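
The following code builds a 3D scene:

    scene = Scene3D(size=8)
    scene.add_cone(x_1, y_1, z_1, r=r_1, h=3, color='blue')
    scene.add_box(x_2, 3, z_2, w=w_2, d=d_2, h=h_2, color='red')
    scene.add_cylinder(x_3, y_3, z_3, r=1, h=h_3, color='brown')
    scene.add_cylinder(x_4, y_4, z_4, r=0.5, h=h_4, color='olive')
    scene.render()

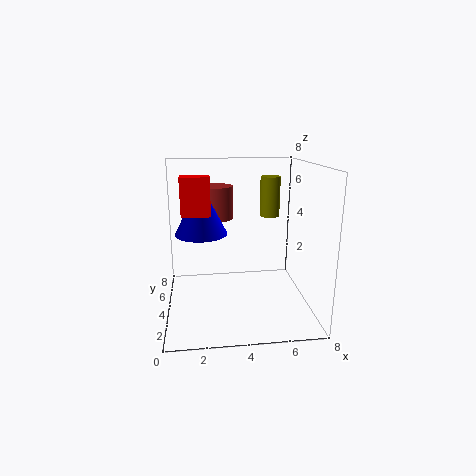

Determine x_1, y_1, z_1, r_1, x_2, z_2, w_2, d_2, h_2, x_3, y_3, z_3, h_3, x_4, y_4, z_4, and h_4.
x_1 = 2
y_1 = 5
z_1 = 4
r_1 = 1.5
x_2 = 1
z_2 = 5.5
w_2 = 1.5
d_2 = 1
h_2 = 2
x_3 = 3
y_3 = 6.5
z_3 = 4.5
h_3 = 2
x_4 = 5.5
y_4 = 3
z_4 = 5.5
h_4 = 2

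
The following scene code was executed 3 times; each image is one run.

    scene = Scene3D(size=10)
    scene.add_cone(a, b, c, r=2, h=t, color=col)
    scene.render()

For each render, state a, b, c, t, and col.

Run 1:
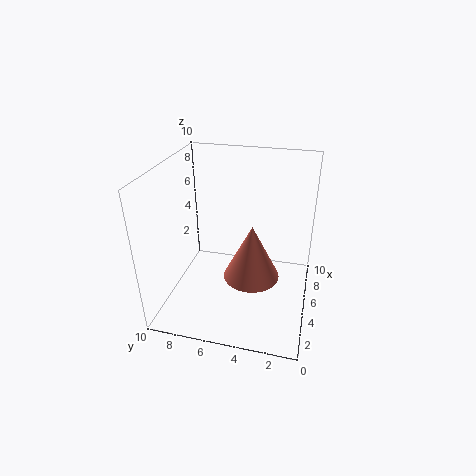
a = 5; b = 4; c = 2; t = 4; col = 'salmon'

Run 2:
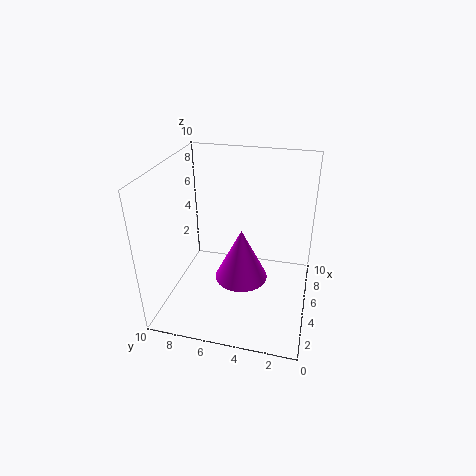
a = 6; b = 5; c = 1; t = 4; col = 'magenta'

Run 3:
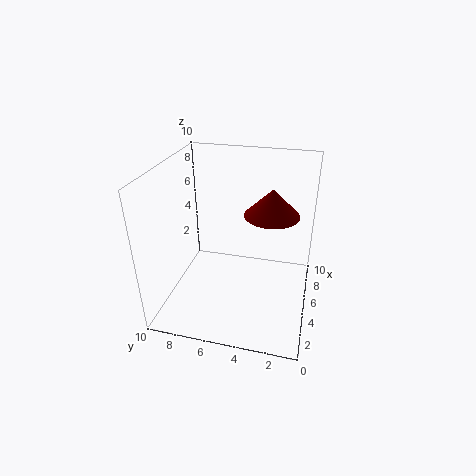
a = 7; b = 3; c = 6; t = 2; col = 'maroon'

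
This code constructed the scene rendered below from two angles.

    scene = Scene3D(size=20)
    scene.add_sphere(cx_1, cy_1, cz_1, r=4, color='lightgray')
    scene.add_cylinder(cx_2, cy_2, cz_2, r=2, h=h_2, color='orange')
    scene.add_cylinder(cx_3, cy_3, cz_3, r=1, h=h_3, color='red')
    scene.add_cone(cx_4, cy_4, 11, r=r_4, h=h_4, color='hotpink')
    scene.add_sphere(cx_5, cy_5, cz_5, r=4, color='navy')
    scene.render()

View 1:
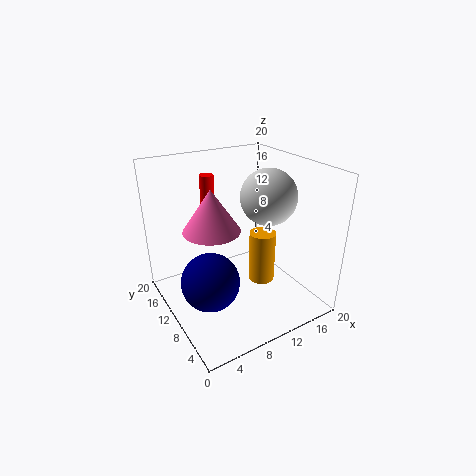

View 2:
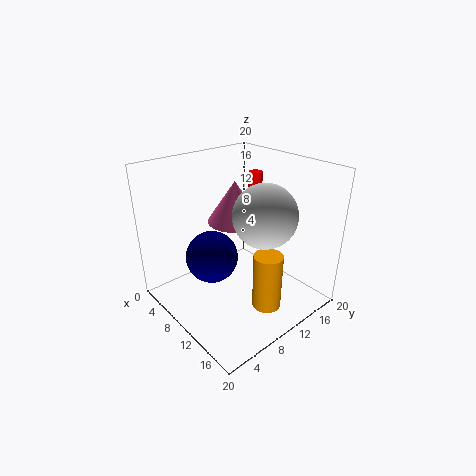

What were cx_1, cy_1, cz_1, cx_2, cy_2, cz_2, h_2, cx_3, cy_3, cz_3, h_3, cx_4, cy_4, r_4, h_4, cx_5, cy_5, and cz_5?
cx_1 = 15
cy_1 = 10
cz_1 = 15
cx_2 = 15
cy_2 = 11
cz_2 = 1
h_2 = 8
cx_3 = 8
cy_3 = 15
cz_3 = 13
h_3 = 5
cx_4 = 7
cy_4 = 12
r_4 = 4
h_4 = 6
cx_5 = 5
cy_5 = 9
cz_5 = 5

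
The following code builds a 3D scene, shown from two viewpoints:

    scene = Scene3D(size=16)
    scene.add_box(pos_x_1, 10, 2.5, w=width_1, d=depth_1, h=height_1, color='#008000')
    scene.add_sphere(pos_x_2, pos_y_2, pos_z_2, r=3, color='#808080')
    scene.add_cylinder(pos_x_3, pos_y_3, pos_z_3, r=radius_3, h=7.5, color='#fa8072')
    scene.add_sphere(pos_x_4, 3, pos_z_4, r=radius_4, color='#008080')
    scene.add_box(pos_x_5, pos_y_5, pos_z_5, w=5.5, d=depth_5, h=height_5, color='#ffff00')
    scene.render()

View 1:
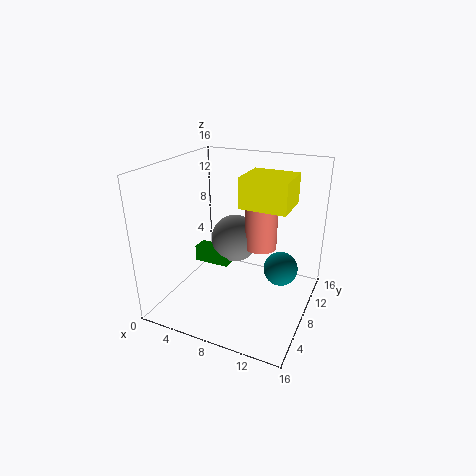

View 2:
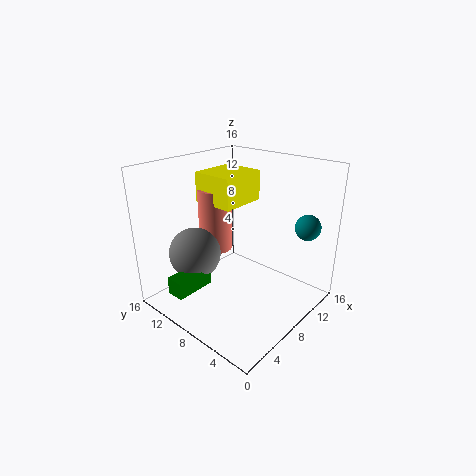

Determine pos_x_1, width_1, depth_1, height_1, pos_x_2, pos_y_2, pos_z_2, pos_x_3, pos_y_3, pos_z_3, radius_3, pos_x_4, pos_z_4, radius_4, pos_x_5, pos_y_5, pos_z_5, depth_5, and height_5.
pos_x_1 = 1
width_1 = 4.5
depth_1 = 2
height_1 = 2
pos_x_2 = 5.5
pos_y_2 = 12.5
pos_z_2 = 5.5
pos_x_3 = 9
pos_y_3 = 12.5
pos_z_3 = 5
radius_3 = 2
pos_x_4 = 14.5
pos_z_4 = 8.5
radius_4 = 1.5
pos_x_5 = 7.5
pos_y_5 = 9
pos_z_5 = 11
depth_5 = 5
height_5 = 3.5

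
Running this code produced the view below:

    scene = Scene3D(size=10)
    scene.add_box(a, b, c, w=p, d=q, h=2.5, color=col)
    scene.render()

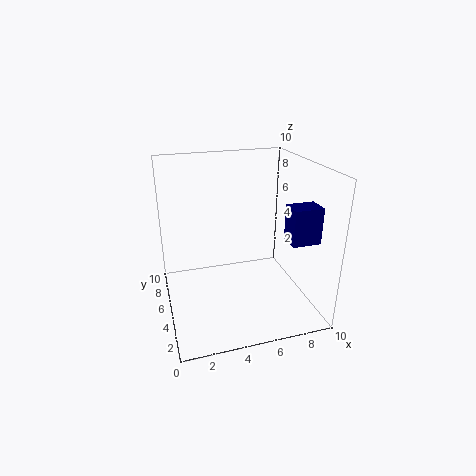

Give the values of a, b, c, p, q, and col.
a = 8; b = 2.5; c = 5; p = 2; q = 1.5; col = 'navy'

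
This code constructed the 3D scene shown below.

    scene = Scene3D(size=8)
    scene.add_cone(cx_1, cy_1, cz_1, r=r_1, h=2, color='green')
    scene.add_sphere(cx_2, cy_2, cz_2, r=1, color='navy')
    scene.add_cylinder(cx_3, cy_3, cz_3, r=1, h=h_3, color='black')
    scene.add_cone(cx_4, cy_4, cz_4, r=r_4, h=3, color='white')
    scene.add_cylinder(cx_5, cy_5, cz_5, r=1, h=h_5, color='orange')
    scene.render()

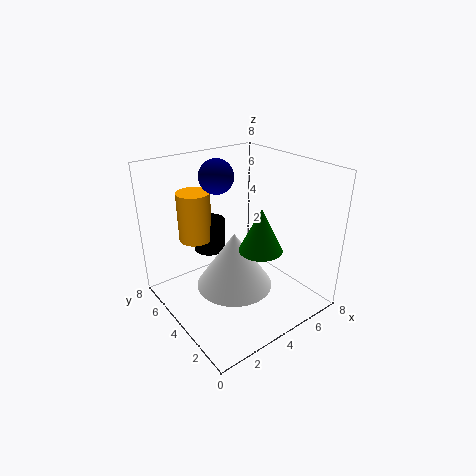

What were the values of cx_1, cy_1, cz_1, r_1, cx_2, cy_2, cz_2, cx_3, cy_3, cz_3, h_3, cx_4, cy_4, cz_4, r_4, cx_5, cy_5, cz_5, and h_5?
cx_1 = 3; cy_1 = 1; cz_1 = 5; r_1 = 1; cx_2 = 4; cy_2 = 6; cz_2 = 7; cx_3 = 4; cy_3 = 7; cz_3 = 2; h_3 = 2; cx_4 = 3; cy_4 = 3; cz_4 = 2; r_4 = 2; cx_5 = 3; cy_5 = 7; cz_5 = 3; h_5 = 3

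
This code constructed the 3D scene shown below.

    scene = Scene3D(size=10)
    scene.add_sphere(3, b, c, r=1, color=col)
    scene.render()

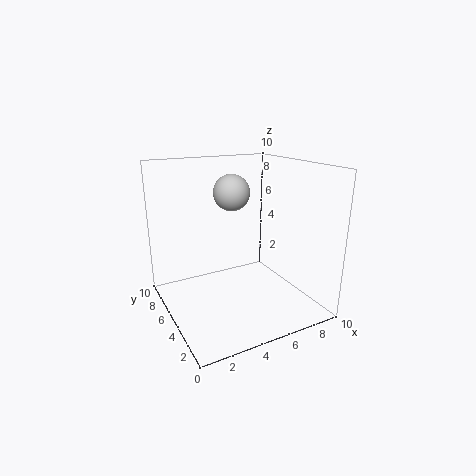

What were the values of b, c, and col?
b = 2, c = 9, col = 'lightgray'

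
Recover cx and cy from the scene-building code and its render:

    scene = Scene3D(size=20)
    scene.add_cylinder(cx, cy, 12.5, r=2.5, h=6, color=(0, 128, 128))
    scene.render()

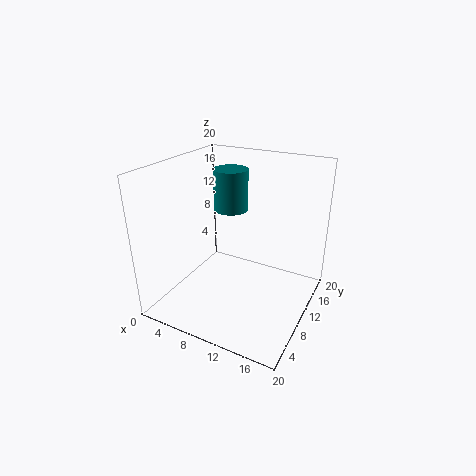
cx = 7
cy = 13.5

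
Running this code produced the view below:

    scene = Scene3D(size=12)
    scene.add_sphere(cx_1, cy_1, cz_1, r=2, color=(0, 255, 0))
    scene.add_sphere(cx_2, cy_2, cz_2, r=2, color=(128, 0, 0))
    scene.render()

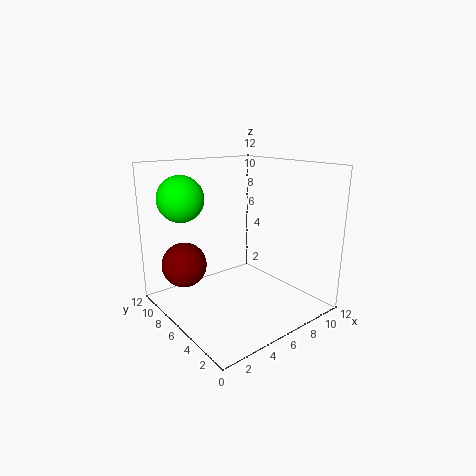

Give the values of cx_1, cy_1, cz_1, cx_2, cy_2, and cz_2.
cx_1 = 3, cy_1 = 10, cz_1 = 9, cx_2 = 3, cy_2 = 10, cz_2 = 3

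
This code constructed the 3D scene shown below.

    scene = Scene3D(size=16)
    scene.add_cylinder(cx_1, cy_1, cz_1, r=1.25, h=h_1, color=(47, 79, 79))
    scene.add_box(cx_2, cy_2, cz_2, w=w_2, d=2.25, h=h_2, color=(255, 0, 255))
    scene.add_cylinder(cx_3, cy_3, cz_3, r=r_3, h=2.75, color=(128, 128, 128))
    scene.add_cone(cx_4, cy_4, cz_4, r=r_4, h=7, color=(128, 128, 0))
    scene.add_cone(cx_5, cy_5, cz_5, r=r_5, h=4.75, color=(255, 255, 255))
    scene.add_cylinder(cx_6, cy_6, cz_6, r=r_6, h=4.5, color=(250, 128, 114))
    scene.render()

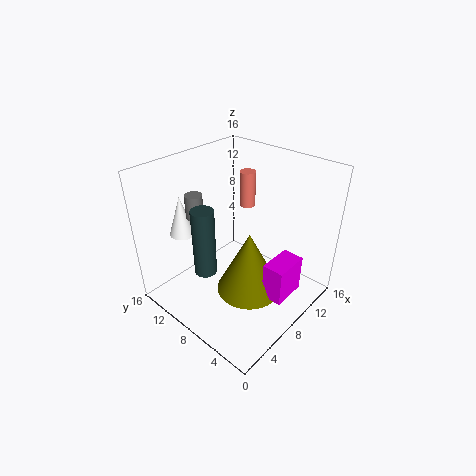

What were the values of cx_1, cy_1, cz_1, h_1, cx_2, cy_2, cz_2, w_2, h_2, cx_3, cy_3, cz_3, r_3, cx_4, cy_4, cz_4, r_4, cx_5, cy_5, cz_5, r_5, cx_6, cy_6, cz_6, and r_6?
cx_1 = 4.75; cy_1 = 10; cz_1 = 4.25; h_1 = 7.75; cx_2 = 6.5; cy_2 = 1; cz_2 = 3.5; w_2 = 3.75; h_2 = 4; cx_3 = 6.25; cy_3 = 13; cz_3 = 9.5; r_3 = 1; cx_4 = 7; cy_4 = 5.5; cz_4 = 3; r_4 = 3.5; cx_5 = 5.25; cy_5 = 14.25; cz_5 = 7.25; r_5 = 1.5; cx_6 = 14; cy_6 = 11.75; cz_6 = 8.5; r_6 = 1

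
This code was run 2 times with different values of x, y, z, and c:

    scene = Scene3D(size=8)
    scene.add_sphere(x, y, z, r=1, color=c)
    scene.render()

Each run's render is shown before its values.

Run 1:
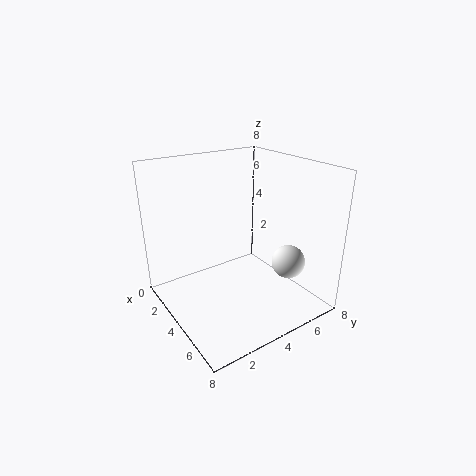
x = 5, y = 7, z = 2, c = 'white'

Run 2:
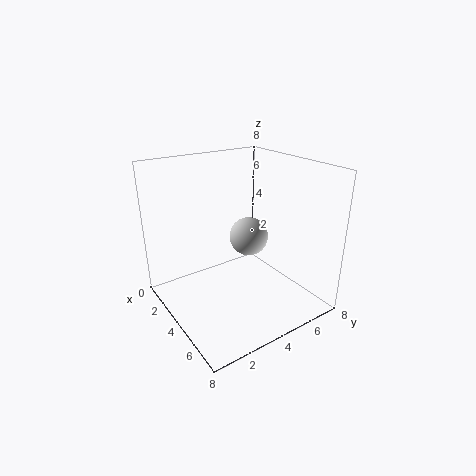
x = 5, y = 4, z = 4.5, c = 'lightgray'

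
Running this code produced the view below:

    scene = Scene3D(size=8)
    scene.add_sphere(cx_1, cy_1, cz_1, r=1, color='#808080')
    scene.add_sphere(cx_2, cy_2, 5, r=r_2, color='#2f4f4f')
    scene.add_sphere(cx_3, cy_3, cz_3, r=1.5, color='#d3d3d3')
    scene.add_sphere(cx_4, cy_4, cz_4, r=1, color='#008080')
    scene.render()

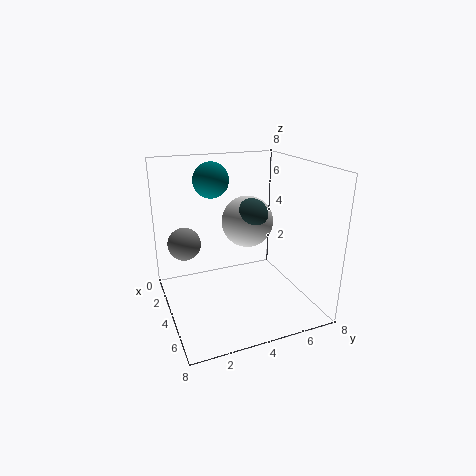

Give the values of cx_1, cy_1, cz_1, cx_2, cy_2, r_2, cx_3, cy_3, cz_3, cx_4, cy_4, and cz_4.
cx_1 = 1.5; cy_1 = 1.5; cz_1 = 3; cx_2 = 3.5; cy_2 = 5; r_2 = 1; cx_3 = 3; cy_3 = 5; cz_3 = 4.5; cx_4 = 2.5; cy_4 = 3; cz_4 = 7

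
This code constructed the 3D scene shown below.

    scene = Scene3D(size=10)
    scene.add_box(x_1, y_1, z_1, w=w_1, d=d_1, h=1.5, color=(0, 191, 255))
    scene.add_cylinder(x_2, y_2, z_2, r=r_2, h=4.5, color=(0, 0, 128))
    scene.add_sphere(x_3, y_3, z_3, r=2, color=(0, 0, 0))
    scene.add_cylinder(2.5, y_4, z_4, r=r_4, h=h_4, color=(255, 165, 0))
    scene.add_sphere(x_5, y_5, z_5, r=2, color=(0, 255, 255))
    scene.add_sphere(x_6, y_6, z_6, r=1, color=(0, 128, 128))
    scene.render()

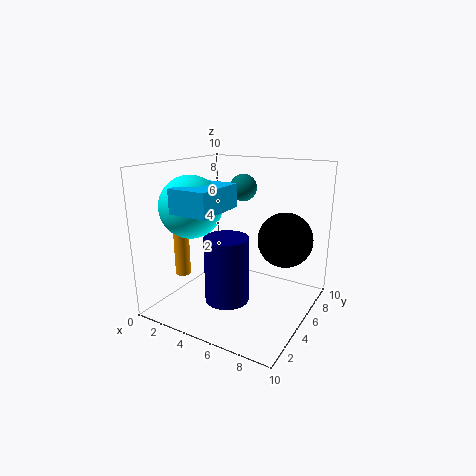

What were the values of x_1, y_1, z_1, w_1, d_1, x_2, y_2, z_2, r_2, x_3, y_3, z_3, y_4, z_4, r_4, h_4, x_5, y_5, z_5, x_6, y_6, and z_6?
x_1 = 3, y_1 = 0.5, z_1 = 7.5, w_1 = 2.5, d_1 = 3.5, x_2 = 5, y_2 = 3.5, z_2 = 1, r_2 = 1.5, x_3 = 7.5, y_3 = 7.5, z_3 = 4.5, y_4 = 2, z_4 = 3, r_4 = 0.5, h_4 = 3, x_5 = 3, y_5 = 2.5, z_5 = 7.5, x_6 = 4, y_6 = 7.5, z_6 = 8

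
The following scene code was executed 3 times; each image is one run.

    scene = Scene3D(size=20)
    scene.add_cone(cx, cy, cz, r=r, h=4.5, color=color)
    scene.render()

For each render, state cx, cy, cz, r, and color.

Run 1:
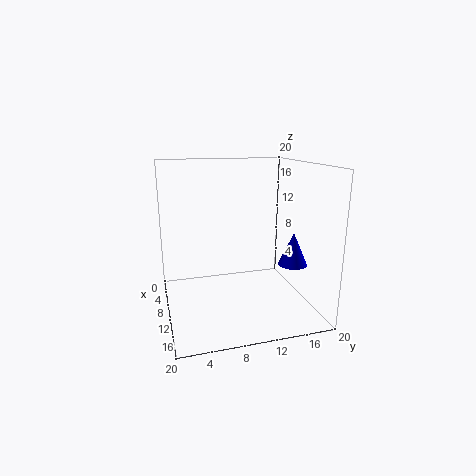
cx = 13, cy = 17, cz = 6.5, r = 2, color = 'blue'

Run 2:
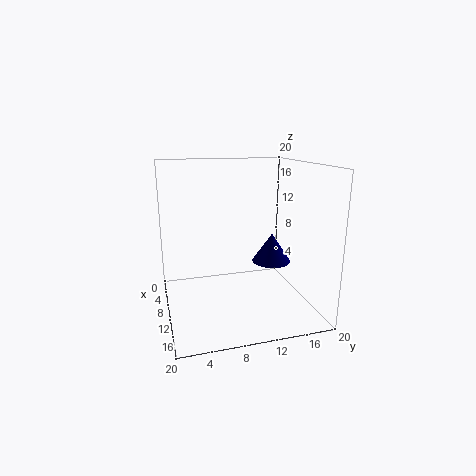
cx = 6.5, cy = 16.5, cz = 4.5, r = 3, color = 'navy'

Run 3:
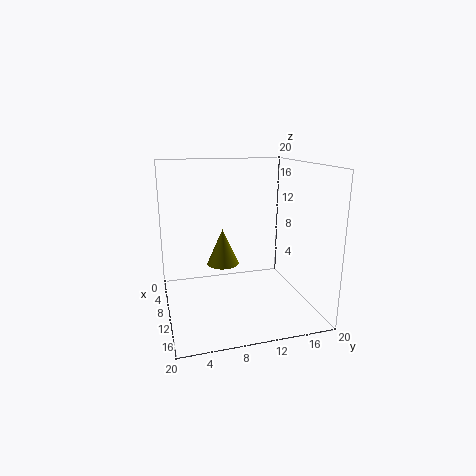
cx = 13.5, cy = 7, cz = 8, r = 2, color = 'olive'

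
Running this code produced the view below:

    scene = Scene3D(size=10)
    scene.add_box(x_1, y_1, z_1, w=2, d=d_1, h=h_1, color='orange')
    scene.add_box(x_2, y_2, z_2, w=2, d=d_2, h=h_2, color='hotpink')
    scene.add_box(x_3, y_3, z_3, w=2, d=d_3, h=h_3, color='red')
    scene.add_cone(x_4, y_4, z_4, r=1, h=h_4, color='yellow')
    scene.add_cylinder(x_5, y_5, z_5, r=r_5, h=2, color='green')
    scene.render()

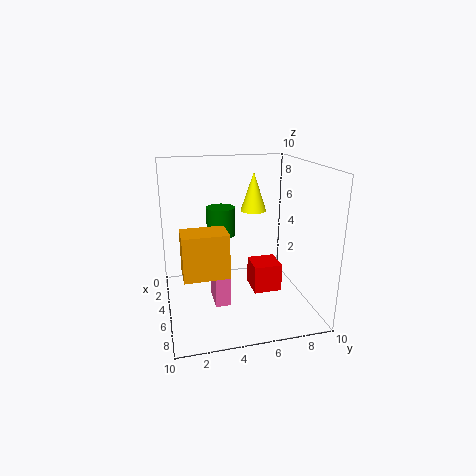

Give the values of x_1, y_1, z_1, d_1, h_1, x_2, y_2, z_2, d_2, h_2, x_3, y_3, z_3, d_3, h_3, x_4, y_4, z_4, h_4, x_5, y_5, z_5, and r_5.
x_1 = 5, y_1 = 1, z_1 = 3, d_1 = 3, h_1 = 3, x_2 = 5, y_2 = 3, z_2 = 1, d_2 = 1, h_2 = 4, x_3 = 4, y_3 = 6, z_3 = 1, d_3 = 2, h_3 = 2, x_4 = 2, y_4 = 7, z_4 = 6, h_4 = 3, x_5 = 4, y_5 = 4, z_5 = 5, r_5 = 1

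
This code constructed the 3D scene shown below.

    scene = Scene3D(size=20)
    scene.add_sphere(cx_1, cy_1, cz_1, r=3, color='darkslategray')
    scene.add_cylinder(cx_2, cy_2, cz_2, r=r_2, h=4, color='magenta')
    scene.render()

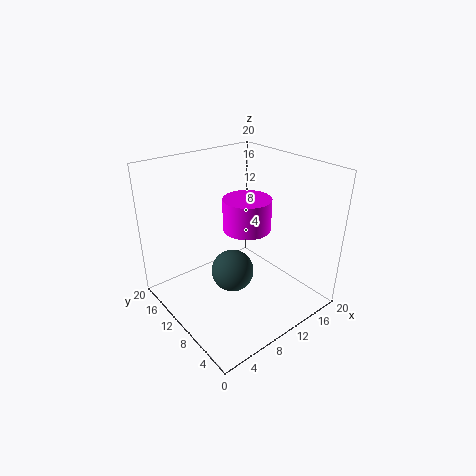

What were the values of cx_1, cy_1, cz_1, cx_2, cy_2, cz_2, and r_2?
cx_1 = 9, cy_1 = 10, cz_1 = 5, cx_2 = 9, cy_2 = 7, cz_2 = 13, r_2 = 3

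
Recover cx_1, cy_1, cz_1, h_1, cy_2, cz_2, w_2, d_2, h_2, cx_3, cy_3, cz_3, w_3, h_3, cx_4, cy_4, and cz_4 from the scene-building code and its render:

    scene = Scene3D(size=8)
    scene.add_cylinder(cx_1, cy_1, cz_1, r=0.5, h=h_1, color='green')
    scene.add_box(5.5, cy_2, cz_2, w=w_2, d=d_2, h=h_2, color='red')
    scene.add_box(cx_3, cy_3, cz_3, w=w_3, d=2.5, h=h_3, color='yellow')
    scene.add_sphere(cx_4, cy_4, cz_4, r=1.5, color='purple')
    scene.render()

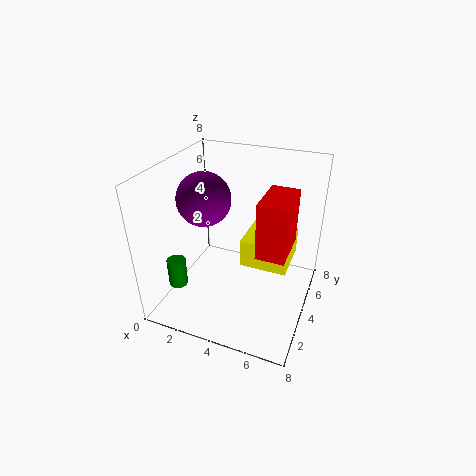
cx_1 = 1.5
cy_1 = 1.5
cz_1 = 2
h_1 = 1.5
cy_2 = 2.5
cz_2 = 4
w_2 = 1.5
d_2 = 2.5
h_2 = 3
cx_3 = 4.5
cy_3 = 3
cz_3 = 3
w_3 = 2.5
h_3 = 1.5
cx_4 = 2
cy_4 = 4
cz_4 = 6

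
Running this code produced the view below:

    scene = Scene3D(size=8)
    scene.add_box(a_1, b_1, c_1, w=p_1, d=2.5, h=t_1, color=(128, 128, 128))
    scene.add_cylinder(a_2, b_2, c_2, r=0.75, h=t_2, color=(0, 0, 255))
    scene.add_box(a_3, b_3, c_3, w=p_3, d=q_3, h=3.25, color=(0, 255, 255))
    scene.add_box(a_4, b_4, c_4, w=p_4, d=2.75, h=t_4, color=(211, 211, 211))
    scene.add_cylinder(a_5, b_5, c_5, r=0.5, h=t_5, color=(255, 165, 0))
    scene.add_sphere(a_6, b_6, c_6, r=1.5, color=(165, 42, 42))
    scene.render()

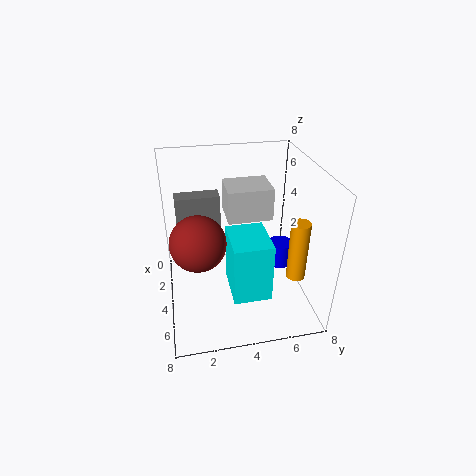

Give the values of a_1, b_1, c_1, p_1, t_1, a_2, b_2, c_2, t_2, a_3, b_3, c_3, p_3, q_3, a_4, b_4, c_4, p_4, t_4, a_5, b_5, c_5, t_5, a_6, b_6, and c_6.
a_1 = 1.75, b_1 = 0.75, c_1 = 2.5, p_1 = 1, t_1 = 3.5, a_2 = 2.75, b_2 = 7, c_2 = 1, t_2 = 1.5, a_3 = 4.25, b_3 = 3.25, c_3 = 1.75, p_3 = 2.5, q_3 = 2, a_4 = 0.25, b_4 = 3.75, c_4 = 4, p_4 = 2.25, t_4 = 2, a_5 = 6, b_5 = 6.75, c_5 = 2.5, t_5 = 3.25, a_6 = 4.5, b_6 = 1.75, c_6 = 4.25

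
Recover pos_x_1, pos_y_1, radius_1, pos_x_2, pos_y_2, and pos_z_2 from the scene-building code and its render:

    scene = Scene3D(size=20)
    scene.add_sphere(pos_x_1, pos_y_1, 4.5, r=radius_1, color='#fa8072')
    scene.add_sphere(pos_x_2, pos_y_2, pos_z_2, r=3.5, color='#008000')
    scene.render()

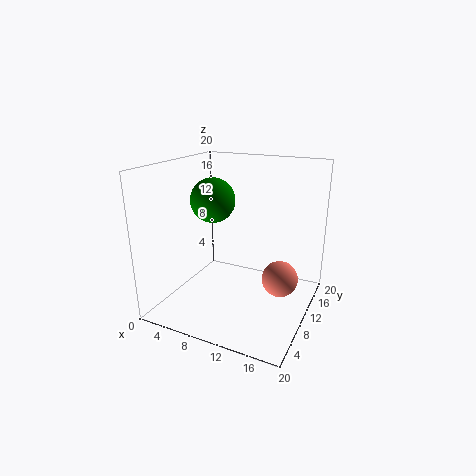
pos_x_1 = 16; pos_y_1 = 11; radius_1 = 2.5; pos_x_2 = 3.5; pos_y_2 = 14.5; pos_z_2 = 13.5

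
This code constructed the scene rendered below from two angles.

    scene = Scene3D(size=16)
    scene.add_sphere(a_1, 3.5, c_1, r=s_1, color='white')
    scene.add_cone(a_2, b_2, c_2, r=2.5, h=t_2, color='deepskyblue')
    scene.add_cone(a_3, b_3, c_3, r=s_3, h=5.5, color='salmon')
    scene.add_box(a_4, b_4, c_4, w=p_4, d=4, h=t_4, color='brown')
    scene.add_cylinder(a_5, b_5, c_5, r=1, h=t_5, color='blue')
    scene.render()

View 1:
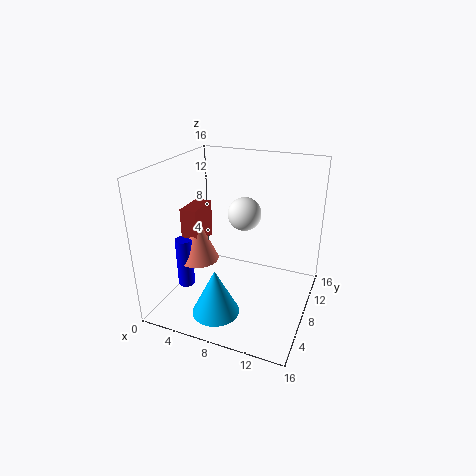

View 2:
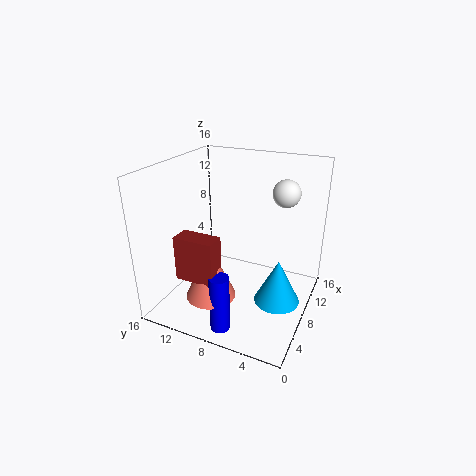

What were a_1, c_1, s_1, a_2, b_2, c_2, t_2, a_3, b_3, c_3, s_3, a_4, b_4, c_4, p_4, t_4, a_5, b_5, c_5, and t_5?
a_1 = 10.5; c_1 = 13; s_1 = 1.5; a_2 = 7.5; b_2 = 3; c_2 = 1.5; t_2 = 5; a_3 = 2.5; b_3 = 8.5; c_3 = 4; s_3 = 2.5; a_4 = 1; b_4 = 7.5; c_4 = 6; p_4 = 2; t_4 = 4.5; a_5 = 1.5; b_5 = 7; c_5 = 1; t_5 = 6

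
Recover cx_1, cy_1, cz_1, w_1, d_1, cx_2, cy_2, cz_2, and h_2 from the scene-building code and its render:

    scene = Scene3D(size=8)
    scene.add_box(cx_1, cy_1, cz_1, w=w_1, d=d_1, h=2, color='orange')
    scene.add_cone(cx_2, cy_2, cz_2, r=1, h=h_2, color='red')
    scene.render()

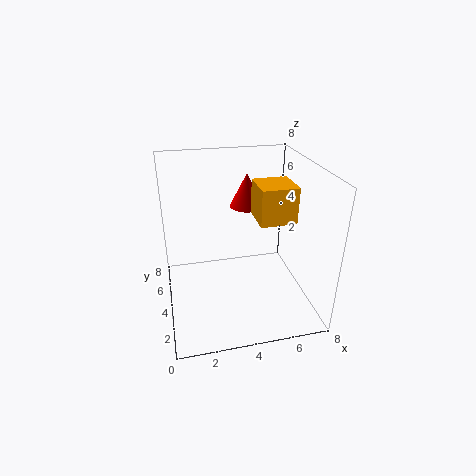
cx_1 = 5; cy_1 = 3; cz_1 = 5; w_1 = 2; d_1 = 2; cx_2 = 5; cy_2 = 6; cz_2 = 5; h_2 = 2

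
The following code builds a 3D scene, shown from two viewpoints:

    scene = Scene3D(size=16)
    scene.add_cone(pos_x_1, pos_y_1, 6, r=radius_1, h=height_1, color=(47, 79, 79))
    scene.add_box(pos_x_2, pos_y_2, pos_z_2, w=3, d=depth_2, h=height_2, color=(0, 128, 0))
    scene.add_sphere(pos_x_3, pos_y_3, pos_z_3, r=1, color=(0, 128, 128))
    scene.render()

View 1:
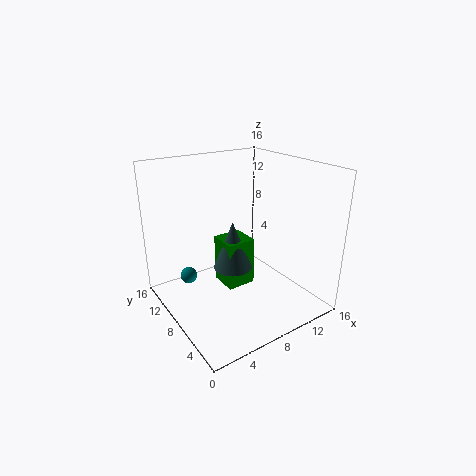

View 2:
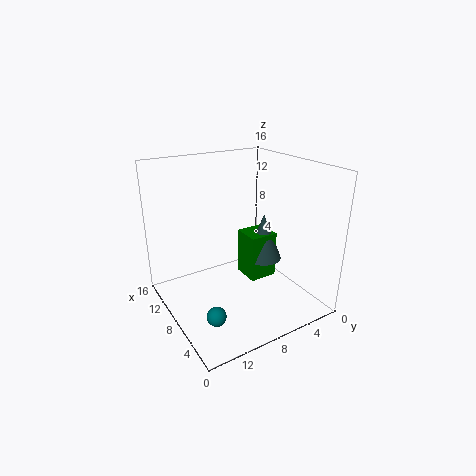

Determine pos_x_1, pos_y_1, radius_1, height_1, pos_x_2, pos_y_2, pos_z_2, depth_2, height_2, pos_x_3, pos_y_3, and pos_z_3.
pos_x_1 = 6
pos_y_1 = 6
radius_1 = 2
height_1 = 5
pos_x_2 = 5
pos_y_2 = 5
pos_z_2 = 4
depth_2 = 3
height_2 = 5
pos_x_3 = 4
pos_y_3 = 13
pos_z_3 = 2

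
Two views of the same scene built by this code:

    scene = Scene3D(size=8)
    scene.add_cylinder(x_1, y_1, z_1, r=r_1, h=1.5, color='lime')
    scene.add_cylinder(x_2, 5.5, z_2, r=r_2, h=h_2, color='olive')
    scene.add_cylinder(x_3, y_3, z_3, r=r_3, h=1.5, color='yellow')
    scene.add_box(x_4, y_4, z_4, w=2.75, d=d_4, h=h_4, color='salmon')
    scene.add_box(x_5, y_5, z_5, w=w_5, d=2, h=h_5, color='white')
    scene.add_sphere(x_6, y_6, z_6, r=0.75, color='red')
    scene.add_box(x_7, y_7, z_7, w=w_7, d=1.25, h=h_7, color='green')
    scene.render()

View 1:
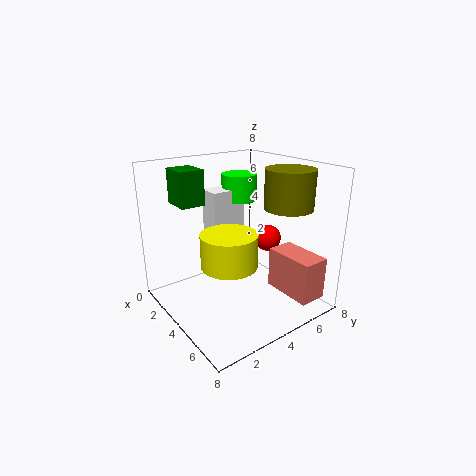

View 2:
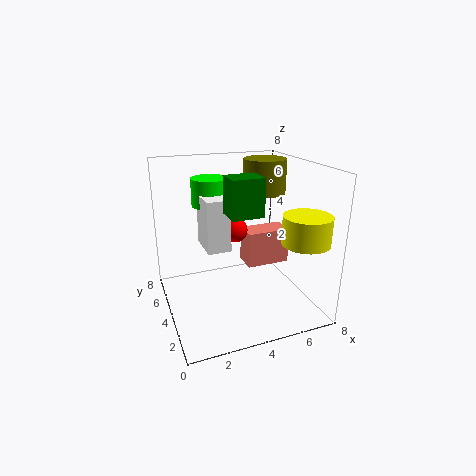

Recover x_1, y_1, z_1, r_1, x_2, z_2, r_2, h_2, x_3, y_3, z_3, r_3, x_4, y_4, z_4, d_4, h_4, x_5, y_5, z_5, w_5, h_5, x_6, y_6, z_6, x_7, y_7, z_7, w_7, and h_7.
x_1 = 2.75, y_1 = 5, z_1 = 5.75, r_1 = 1, x_2 = 6.25, z_2 = 6, r_2 = 1.25, h_2 = 2, x_3 = 6.75, y_3 = 1.5, z_3 = 4.25, r_3 = 1.25, x_4 = 5.25, y_4 = 5.25, z_4 = 1.25, d_4 = 1.5, h_4 = 2.25, x_5 = 2, y_5 = 3, z_5 = 3.75, w_5 = 1.25, h_5 = 2.75, x_6 = 4.5, y_6 = 5.75, z_6 = 3.75, x_7 = 2.5, y_7 = 0.75, z_7 = 6.25, w_7 = 1.5, h_7 = 1.75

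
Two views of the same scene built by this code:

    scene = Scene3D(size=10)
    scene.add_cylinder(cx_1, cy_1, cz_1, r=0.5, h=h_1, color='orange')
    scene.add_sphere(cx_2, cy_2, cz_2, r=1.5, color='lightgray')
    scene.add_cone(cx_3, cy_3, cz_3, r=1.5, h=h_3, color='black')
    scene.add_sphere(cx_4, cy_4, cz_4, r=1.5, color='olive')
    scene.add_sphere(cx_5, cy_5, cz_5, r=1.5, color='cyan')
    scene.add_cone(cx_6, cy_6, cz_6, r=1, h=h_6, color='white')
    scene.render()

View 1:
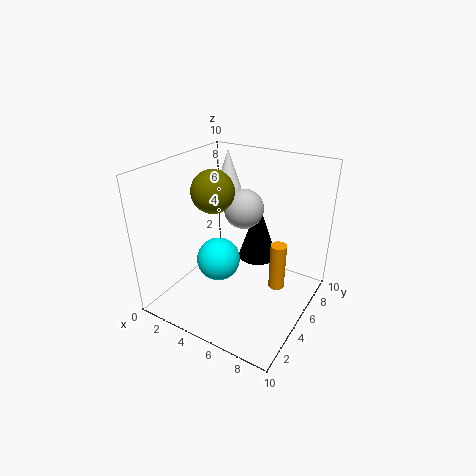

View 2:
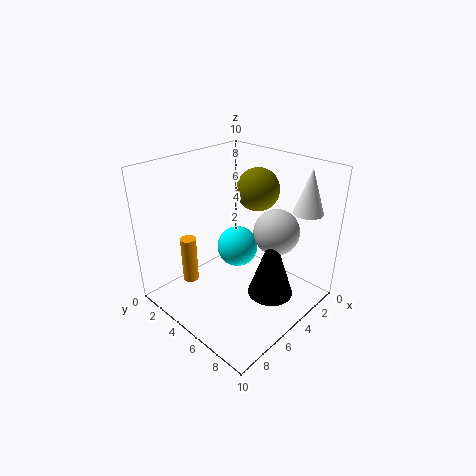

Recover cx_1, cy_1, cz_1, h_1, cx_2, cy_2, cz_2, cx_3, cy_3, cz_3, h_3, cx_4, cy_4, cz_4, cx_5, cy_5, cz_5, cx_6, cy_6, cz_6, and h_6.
cx_1 = 8.5; cy_1 = 4; cz_1 = 3; h_1 = 3; cx_2 = 4; cy_2 = 7.5; cz_2 = 6; cx_3 = 5; cy_3 = 8; cz_3 = 2; h_3 = 4.5; cx_4 = 3; cy_4 = 5; cz_4 = 8; cx_5 = 4; cy_5 = 4; cz_5 = 3.5; cx_6 = 2; cy_6 = 8.5; cz_6 = 7; h_6 = 3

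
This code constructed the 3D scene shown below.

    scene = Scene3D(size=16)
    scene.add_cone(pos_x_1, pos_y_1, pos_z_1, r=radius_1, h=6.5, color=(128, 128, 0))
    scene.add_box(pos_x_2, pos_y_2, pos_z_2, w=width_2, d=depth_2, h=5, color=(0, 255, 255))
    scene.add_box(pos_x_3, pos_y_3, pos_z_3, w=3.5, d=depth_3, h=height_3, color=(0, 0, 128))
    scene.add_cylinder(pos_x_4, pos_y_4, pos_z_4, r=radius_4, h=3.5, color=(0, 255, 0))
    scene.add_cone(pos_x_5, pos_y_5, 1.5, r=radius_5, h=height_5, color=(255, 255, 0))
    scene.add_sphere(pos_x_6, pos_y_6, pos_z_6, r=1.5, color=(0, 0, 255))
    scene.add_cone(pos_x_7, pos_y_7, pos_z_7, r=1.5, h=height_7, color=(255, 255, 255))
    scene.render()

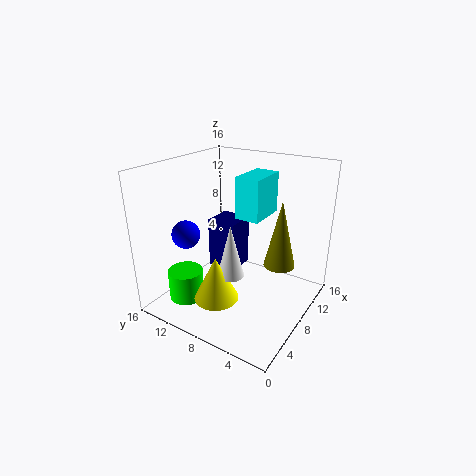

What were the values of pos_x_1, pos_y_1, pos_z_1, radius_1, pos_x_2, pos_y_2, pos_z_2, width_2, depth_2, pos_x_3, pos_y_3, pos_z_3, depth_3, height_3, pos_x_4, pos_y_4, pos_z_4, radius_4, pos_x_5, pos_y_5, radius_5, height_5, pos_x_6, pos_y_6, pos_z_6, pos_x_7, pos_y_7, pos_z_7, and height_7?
pos_x_1 = 6, pos_y_1 = 2, pos_z_1 = 7.5, radius_1 = 1.5, pos_x_2 = 10.5, pos_y_2 = 7, pos_z_2 = 9, width_2 = 5, depth_2 = 3, pos_x_3 = 8.5, pos_y_3 = 9, pos_z_3 = 3, depth_3 = 3.5, height_3 = 6, pos_x_4 = 4.5, pos_y_4 = 13, pos_z_4 = 0.5, radius_4 = 2, pos_x_5 = 5, pos_y_5 = 9, radius_5 = 2.5, height_5 = 5, pos_x_6 = 4, pos_y_6 = 12, pos_z_6 = 9, pos_x_7 = 6.5, pos_y_7 = 8, pos_z_7 = 4, height_7 = 6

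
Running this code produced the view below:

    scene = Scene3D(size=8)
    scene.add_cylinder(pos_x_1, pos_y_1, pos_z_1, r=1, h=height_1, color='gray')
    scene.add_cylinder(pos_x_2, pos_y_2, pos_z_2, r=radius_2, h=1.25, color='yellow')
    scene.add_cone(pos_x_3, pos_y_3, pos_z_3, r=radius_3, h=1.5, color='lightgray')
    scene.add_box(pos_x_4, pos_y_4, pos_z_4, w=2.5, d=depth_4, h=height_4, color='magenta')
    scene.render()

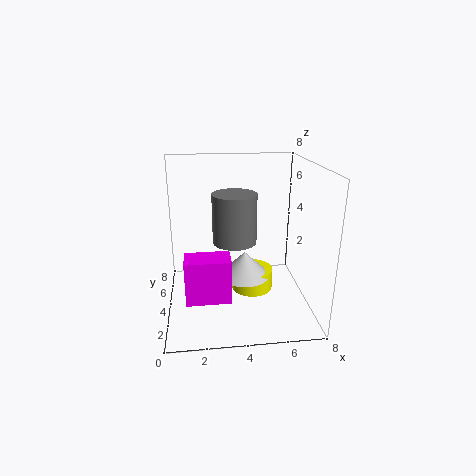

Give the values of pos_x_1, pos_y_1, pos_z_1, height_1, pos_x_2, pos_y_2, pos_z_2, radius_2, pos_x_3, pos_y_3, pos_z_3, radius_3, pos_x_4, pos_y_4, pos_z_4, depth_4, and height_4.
pos_x_1 = 3.5, pos_y_1 = 1.25, pos_z_1 = 5, height_1 = 2.25, pos_x_2 = 5, pos_y_2 = 5, pos_z_2 = 0.25, radius_2 = 1.25, pos_x_3 = 4.5, pos_y_3 = 4.75, pos_z_3 = 1.25, radius_3 = 1.5, pos_x_4 = 1, pos_y_4 = 2.5, pos_z_4 = 0.75, depth_4 = 1.5, height_4 = 2.5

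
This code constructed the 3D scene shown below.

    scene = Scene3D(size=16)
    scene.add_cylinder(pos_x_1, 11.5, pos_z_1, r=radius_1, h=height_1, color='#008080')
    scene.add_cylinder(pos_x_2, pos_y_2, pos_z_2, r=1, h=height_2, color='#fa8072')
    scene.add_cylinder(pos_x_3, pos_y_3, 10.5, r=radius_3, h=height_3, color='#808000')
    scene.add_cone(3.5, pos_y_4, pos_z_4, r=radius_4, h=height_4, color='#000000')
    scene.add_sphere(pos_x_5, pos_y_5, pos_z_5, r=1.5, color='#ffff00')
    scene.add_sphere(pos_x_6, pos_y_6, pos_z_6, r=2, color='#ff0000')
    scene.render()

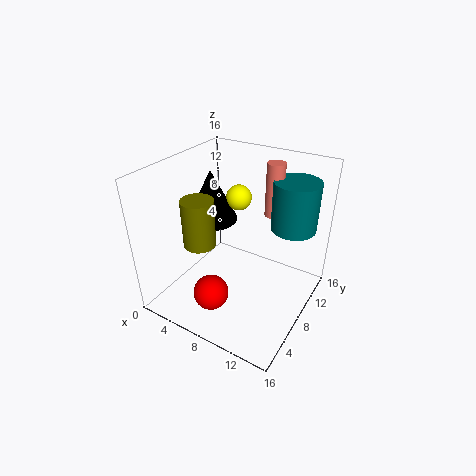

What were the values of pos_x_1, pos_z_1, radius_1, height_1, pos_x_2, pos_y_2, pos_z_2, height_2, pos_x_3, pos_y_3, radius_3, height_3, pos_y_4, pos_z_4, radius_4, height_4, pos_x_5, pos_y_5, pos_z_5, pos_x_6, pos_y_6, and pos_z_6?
pos_x_1 = 13, pos_z_1 = 9, radius_1 = 2.5, height_1 = 5.5, pos_x_2 = 10.5, pos_y_2 = 11.5, pos_z_2 = 10, height_2 = 6, pos_x_3 = 7.5, pos_y_3 = 2, radius_3 = 1.5, height_3 = 4.5, pos_y_4 = 9.5, pos_z_4 = 8.5, radius_4 = 3, height_4 = 6, pos_x_5 = 6, pos_y_5 = 11.5, pos_z_5 = 11, pos_x_6 = 6.5, pos_y_6 = 4.5, pos_z_6 = 2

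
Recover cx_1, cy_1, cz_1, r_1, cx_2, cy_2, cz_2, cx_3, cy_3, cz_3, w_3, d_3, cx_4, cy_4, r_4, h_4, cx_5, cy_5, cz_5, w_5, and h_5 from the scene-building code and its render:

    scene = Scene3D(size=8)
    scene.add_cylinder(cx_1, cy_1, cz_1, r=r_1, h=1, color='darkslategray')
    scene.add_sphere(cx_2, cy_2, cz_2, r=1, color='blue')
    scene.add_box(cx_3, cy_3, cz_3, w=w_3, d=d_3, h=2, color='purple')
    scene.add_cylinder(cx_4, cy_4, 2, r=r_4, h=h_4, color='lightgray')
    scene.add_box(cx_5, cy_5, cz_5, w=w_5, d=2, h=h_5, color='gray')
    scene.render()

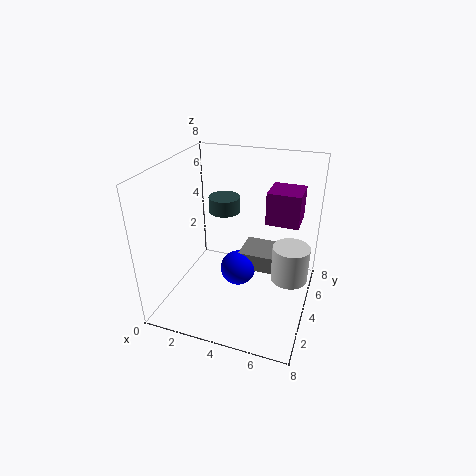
cx_1 = 2, cy_1 = 7, cz_1 = 4, r_1 = 1, cx_2 = 4, cy_2 = 4, cz_2 = 2, cx_3 = 5, cy_3 = 6, cz_3 = 4, w_3 = 2, d_3 = 2, cx_4 = 7, cy_4 = 4, r_4 = 1, h_4 = 2, cx_5 = 4, cy_5 = 4, cz_5 = 2, w_5 = 2, h_5 = 1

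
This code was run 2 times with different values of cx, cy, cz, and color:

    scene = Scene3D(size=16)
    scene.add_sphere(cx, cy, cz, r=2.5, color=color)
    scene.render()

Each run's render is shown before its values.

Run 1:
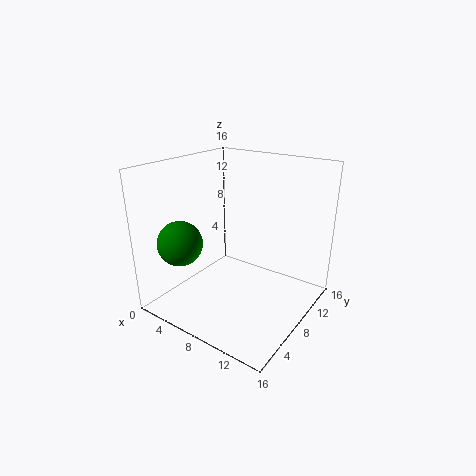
cx = 3; cy = 4; cz = 7.5; color = 'green'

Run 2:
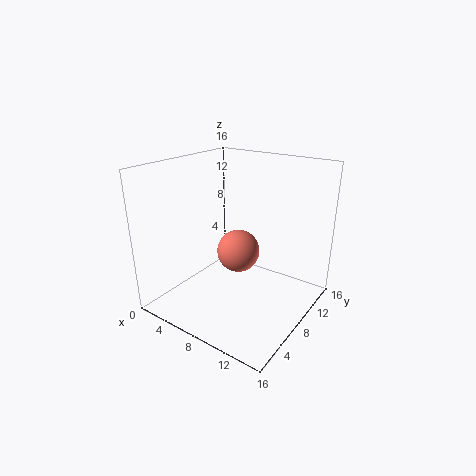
cx = 7; cy = 9.5; cz = 5.5; color = 'salmon'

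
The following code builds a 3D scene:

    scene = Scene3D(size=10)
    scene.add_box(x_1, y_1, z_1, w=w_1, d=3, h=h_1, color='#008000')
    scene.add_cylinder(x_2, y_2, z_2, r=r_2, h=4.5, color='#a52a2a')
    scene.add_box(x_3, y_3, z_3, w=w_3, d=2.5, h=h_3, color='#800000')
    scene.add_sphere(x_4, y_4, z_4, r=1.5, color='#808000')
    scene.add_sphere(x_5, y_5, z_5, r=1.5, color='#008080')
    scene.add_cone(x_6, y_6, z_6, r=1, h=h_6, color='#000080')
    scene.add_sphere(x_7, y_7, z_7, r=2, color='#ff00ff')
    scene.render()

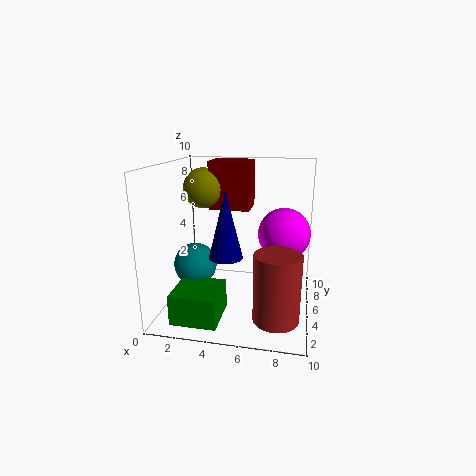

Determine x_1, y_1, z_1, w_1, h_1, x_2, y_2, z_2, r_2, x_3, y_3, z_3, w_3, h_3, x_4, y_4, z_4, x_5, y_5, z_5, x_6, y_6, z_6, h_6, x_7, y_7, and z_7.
x_1 = 1.5
y_1 = 0.5
z_1 = 0.5
w_1 = 3
h_1 = 2
x_2 = 8
y_2 = 2.5
z_2 = 0.5
r_2 = 1.5
x_3 = 2.5
y_3 = 6.5
z_3 = 6.5
w_3 = 3
h_3 = 3.5
x_4 = 2
y_4 = 7
z_4 = 8
x_5 = 2
y_5 = 4.5
z_5 = 3
x_6 = 5
y_6 = 1.5
z_6 = 5
h_6 = 4
x_7 = 8
y_7 = 8
z_7 = 4.5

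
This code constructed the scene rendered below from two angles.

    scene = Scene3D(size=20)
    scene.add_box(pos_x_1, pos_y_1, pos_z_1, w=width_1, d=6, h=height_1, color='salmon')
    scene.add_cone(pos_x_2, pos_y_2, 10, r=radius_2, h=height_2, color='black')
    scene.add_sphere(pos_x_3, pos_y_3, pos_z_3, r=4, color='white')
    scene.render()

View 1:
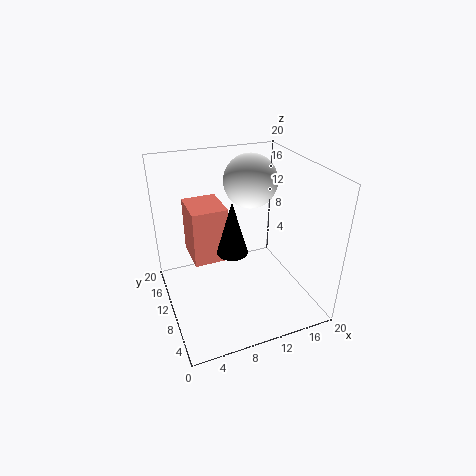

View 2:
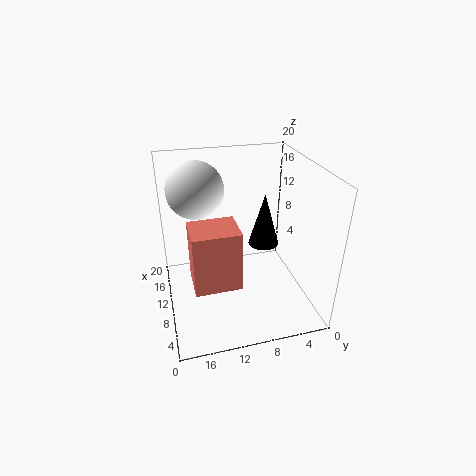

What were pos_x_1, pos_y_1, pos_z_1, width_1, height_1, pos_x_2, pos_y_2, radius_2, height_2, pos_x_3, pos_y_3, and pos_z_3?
pos_x_1 = 4
pos_y_1 = 11
pos_z_1 = 6
width_1 = 5
height_1 = 8
pos_x_2 = 8
pos_y_2 = 7
radius_2 = 2
height_2 = 7
pos_x_3 = 14
pos_y_3 = 15
pos_z_3 = 16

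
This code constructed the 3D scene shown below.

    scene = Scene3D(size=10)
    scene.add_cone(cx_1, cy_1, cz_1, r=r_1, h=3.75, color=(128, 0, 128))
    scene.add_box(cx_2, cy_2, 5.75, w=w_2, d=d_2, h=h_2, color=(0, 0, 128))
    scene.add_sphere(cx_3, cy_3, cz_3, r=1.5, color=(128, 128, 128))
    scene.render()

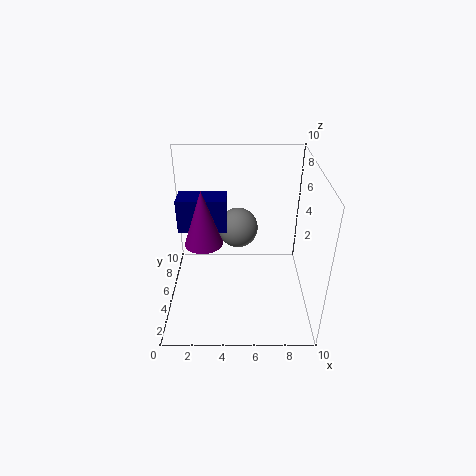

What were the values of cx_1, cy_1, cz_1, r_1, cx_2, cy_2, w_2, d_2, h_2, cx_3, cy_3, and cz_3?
cx_1 = 2.75
cy_1 = 4
cz_1 = 5.25
r_1 = 1.25
cx_2 = 1
cy_2 = 4.5
w_2 = 3.25
d_2 = 1.75
h_2 = 2.25
cx_3 = 5
cy_3 = 7.25
cz_3 = 4.5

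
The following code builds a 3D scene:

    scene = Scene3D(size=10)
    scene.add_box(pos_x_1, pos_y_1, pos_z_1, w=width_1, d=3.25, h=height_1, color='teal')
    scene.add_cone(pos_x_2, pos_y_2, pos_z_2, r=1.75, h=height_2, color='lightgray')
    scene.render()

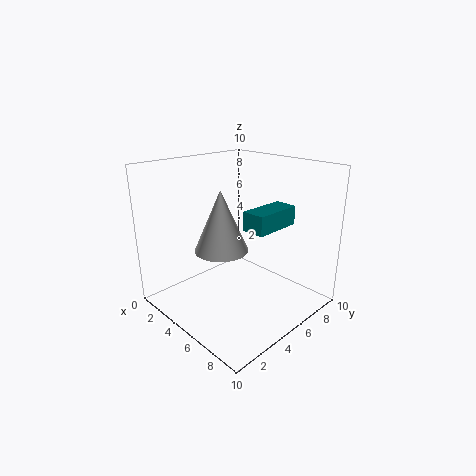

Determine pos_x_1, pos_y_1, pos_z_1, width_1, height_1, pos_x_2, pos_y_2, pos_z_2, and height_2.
pos_x_1 = 6.5
pos_y_1 = 4
pos_z_1 = 6.25
width_1 = 1.5
height_1 = 1.25
pos_x_2 = 5.25
pos_y_2 = 3.25
pos_z_2 = 4.75
height_2 = 4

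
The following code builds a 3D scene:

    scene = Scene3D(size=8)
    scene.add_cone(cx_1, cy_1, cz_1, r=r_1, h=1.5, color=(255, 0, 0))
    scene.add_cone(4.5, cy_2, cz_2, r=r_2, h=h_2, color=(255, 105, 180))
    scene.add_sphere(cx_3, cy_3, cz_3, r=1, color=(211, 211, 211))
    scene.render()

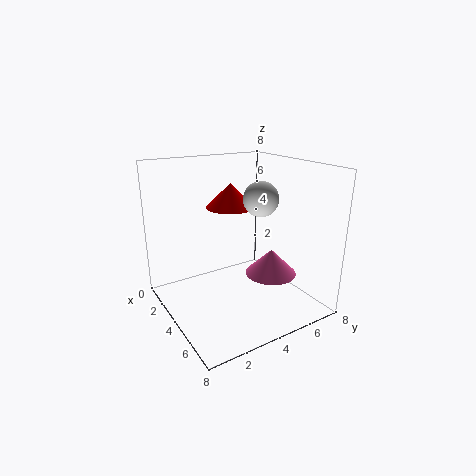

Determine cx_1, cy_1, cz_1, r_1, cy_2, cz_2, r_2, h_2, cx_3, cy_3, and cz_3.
cx_1 = 1.5
cy_1 = 5
cz_1 = 5
r_1 = 1.5
cy_2 = 6
cz_2 = 1.5
r_2 = 1.5
h_2 = 1.5
cx_3 = 4
cy_3 = 5.5
cz_3 = 6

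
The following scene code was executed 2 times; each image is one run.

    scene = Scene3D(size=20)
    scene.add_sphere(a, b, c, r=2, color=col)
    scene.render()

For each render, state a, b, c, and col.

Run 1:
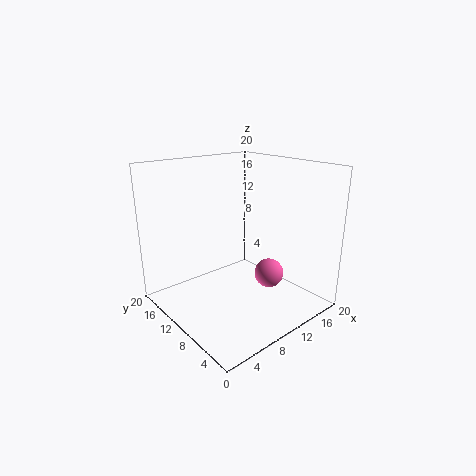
a = 12.5
b = 6.25
c = 5.25
col = 'hotpink'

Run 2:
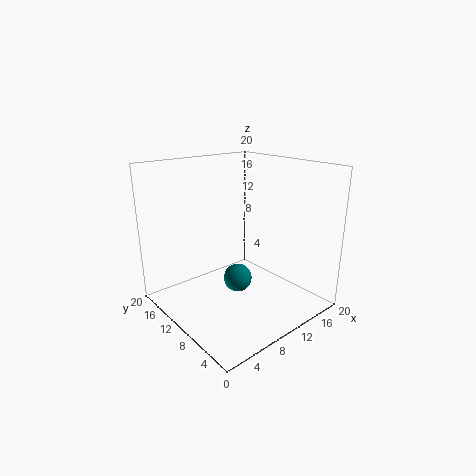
a = 9.75
b = 9.75
c = 4
col = 'teal'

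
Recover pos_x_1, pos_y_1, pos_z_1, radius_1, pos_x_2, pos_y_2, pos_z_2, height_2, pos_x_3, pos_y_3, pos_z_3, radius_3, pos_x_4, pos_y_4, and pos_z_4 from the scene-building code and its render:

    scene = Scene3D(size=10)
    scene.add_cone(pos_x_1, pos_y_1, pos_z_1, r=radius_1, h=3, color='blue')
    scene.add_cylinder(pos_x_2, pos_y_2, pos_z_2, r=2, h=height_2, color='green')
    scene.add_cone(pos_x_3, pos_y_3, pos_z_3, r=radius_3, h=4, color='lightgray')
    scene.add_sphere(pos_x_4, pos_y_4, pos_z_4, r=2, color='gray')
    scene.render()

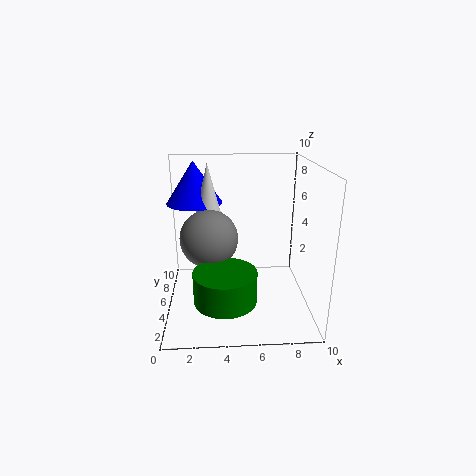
pos_x_1 = 2; pos_y_1 = 7; pos_z_1 = 7; radius_1 = 2; pos_x_2 = 4; pos_y_2 = 2; pos_z_2 = 2; height_2 = 2; pos_x_3 = 3; pos_y_3 = 6; pos_z_3 = 6; radius_3 = 1; pos_x_4 = 3; pos_y_4 = 5; pos_z_4 = 5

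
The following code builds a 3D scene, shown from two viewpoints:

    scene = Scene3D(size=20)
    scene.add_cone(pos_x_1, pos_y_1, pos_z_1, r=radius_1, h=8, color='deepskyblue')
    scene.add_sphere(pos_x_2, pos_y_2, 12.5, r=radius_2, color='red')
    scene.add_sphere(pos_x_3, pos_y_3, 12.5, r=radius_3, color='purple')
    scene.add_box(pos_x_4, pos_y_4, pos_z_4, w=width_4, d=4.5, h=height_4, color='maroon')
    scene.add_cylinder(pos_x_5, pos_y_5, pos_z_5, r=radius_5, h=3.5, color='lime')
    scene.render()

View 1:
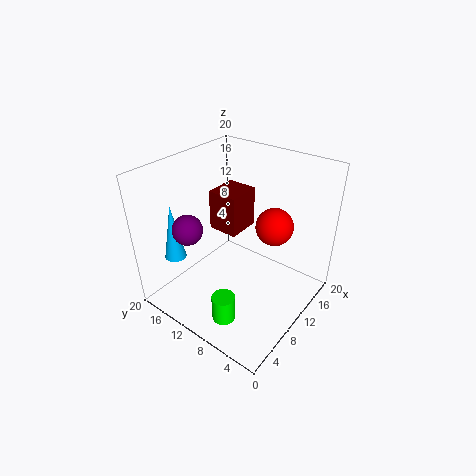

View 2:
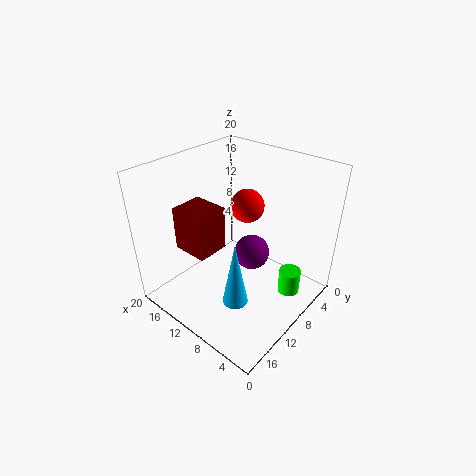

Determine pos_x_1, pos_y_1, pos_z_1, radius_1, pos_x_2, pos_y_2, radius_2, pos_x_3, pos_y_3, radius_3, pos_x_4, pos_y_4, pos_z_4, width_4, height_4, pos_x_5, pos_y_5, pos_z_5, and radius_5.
pos_x_1 = 4.5, pos_y_1 = 17, pos_z_1 = 7, radius_1 = 1.5, pos_x_2 = 12, pos_y_2 = 5.5, radius_2 = 2.5, pos_x_3 = 4.5, pos_y_3 = 14, radius_3 = 2, pos_x_4 = 11, pos_y_4 = 11.5, pos_z_4 = 9, width_4 = 5, height_4 = 6, pos_x_5 = 3, pos_y_5 = 7, pos_z_5 = 2.5, radius_5 = 1.5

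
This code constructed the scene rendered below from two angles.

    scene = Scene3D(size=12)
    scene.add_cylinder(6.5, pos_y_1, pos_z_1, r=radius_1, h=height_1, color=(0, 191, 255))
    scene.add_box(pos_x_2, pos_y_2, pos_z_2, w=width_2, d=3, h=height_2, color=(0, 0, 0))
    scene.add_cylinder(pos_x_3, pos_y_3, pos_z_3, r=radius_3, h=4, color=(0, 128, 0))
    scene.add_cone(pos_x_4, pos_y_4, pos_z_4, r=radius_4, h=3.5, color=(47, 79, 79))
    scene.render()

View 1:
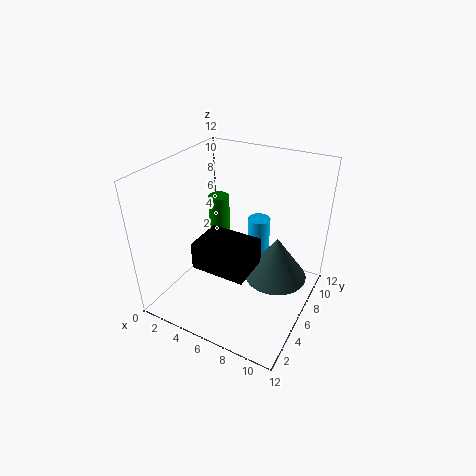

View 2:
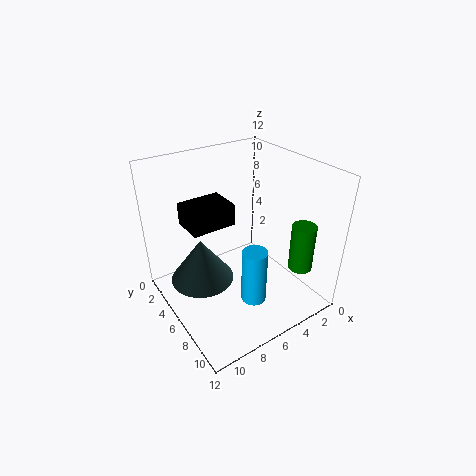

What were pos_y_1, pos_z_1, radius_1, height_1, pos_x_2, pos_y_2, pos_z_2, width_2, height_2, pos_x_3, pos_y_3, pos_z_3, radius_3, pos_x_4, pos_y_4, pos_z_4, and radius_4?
pos_y_1 = 9, pos_z_1 = 2, radius_1 = 1, height_1 = 4.5, pos_x_2 = 5, pos_y_2 = 1, pos_z_2 = 6, width_2 = 4, height_2 = 2, pos_x_3 = 2, pos_y_3 = 9.5, pos_z_3 = 3.5, radius_3 = 1, pos_x_4 = 9.5, pos_y_4 = 6, pos_z_4 = 3.5, radius_4 = 2.5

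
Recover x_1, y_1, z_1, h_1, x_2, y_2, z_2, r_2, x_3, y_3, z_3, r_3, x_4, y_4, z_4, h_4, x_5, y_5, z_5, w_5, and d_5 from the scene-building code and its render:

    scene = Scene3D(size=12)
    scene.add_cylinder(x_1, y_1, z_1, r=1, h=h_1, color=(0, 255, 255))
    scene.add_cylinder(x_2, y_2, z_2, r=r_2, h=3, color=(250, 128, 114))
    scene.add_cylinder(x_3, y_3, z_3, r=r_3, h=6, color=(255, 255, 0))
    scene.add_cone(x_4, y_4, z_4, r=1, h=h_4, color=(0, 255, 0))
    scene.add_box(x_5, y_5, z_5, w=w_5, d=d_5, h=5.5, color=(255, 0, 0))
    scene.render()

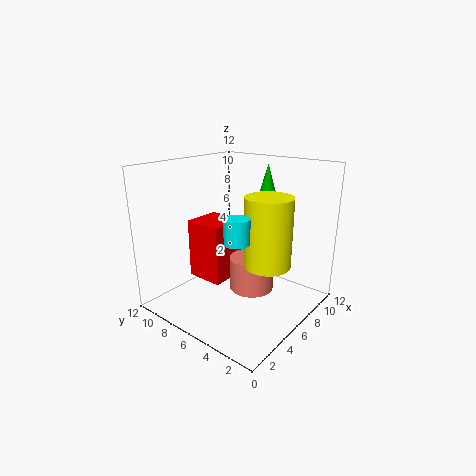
x_1 = 4, y_1 = 4.5, z_1 = 6.5, h_1 = 2, x_2 = 8, y_2 = 6, z_2 = 0.5, r_2 = 2, x_3 = 7.5, y_3 = 4, z_3 = 3.5, r_3 = 2, x_4 = 11, y_4 = 6.5, z_4 = 8, h_4 = 3.5, x_5 = 5.5, y_5 = 8, z_5 = 1, w_5 = 3.5, d_5 = 3.5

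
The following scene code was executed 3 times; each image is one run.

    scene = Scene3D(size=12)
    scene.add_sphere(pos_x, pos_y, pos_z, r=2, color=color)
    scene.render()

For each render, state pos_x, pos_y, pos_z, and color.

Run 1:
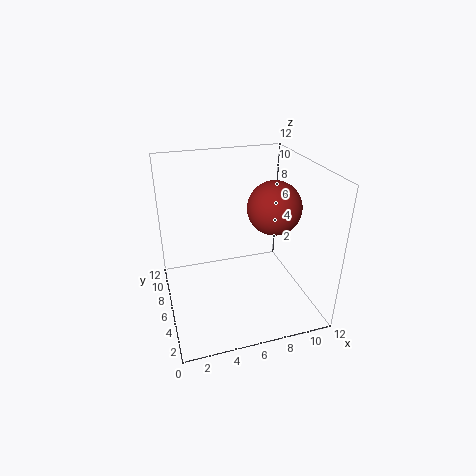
pos_x = 8, pos_y = 3.5, pos_z = 9.5, color = 'brown'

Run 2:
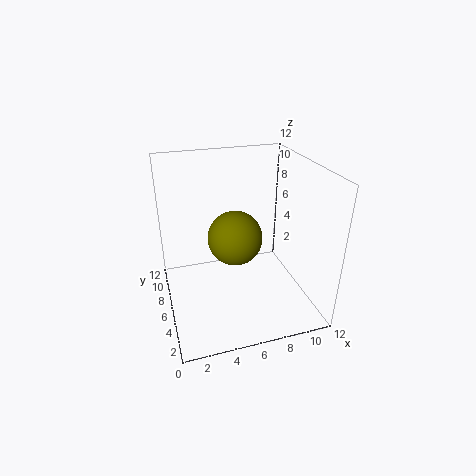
pos_x = 5, pos_y = 3.5, pos_z = 7.5, color = 'olive'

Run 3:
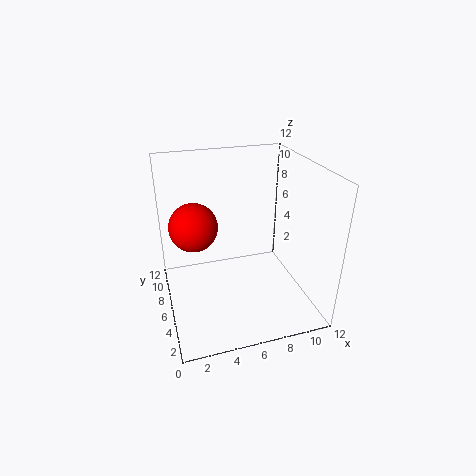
pos_x = 2.5, pos_y = 7, pos_z = 7, color = 'red'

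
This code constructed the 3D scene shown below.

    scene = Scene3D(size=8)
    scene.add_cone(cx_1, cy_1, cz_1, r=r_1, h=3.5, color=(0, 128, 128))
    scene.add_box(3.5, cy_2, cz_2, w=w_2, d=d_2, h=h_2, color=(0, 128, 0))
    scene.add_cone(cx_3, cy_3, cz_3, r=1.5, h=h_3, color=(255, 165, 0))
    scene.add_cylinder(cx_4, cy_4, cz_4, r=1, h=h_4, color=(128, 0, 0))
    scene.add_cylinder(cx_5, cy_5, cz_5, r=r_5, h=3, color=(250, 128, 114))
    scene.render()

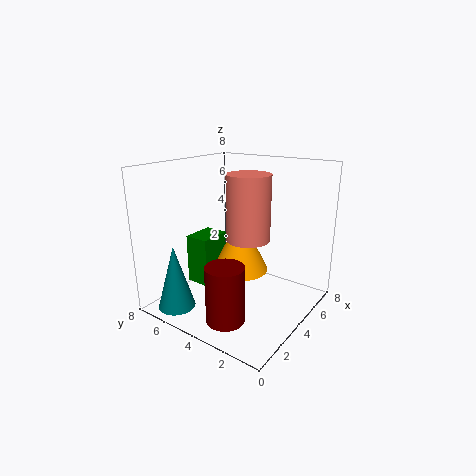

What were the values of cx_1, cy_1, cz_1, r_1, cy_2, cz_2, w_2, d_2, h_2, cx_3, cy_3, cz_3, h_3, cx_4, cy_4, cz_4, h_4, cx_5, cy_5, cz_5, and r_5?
cx_1 = 1; cy_1 = 6; cz_1 = 0.5; r_1 = 1; cy_2 = 6; cz_2 = 0.5; w_2 = 2; d_2 = 1.5; h_2 = 3; cx_3 = 3.5; cy_3 = 3.5; cz_3 = 2.5; h_3 = 3; cx_4 = 1.5; cy_4 = 3; cz_4 = 0.5; h_4 = 3; cx_5 = 2; cy_5 = 2; cz_5 = 5; r_5 = 1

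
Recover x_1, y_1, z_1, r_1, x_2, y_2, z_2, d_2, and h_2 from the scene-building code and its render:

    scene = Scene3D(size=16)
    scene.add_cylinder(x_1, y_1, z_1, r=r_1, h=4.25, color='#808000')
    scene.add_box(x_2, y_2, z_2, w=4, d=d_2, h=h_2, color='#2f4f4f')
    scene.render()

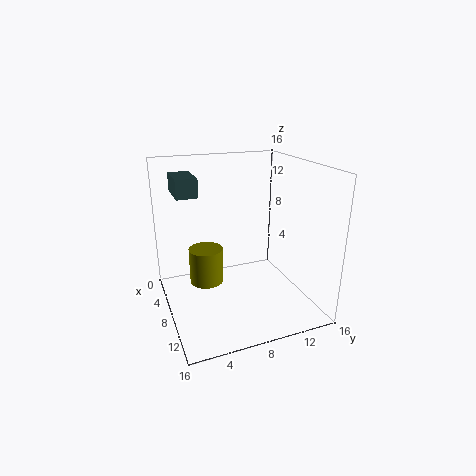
x_1 = 5.25; y_1 = 5; z_1 = 1.75; r_1 = 2; x_2 = 4; y_2 = 1.5; z_2 = 13; d_2 = 2.25; h_2 = 2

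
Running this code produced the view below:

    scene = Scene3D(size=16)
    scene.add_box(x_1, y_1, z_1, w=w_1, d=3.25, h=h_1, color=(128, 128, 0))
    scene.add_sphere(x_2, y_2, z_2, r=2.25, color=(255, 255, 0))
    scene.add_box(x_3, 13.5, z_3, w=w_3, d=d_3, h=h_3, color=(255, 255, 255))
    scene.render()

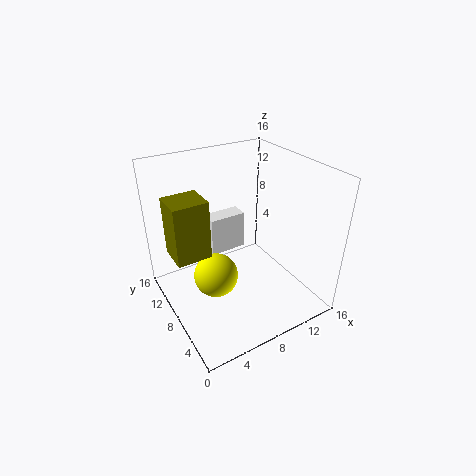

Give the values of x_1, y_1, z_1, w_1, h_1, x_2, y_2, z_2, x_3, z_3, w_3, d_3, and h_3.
x_1 = 0.25, y_1 = 6, z_1 = 8.25, w_1 = 3.5, h_1 = 6, x_2 = 4, y_2 = 5.75, z_2 = 6, x_3 = 7.5, z_3 = 2.5, w_3 = 4.75, d_3 = 2.25, h_3 = 5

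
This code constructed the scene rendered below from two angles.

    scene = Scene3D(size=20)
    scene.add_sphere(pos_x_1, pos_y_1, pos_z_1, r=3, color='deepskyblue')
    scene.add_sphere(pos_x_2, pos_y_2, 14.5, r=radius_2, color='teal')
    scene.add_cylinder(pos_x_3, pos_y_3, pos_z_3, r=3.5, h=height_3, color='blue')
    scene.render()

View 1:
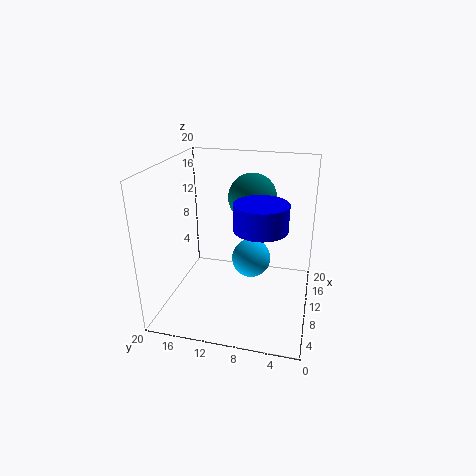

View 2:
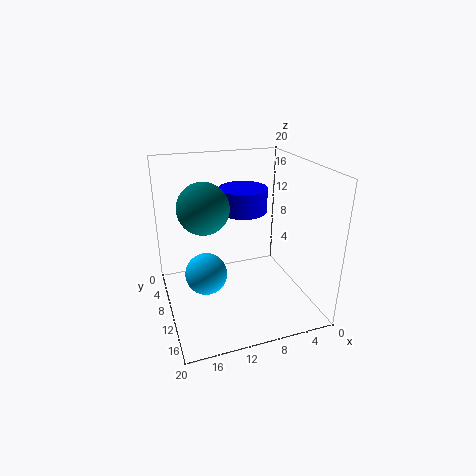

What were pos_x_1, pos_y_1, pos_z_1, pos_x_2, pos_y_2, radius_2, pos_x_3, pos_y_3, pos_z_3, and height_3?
pos_x_1 = 14.5, pos_y_1 = 9, pos_z_1 = 4.5, pos_x_2 = 14.5, pos_y_2 = 9, radius_2 = 3.5, pos_x_3 = 8, pos_y_3 = 6.5, pos_z_3 = 12.5, height_3 = 3.5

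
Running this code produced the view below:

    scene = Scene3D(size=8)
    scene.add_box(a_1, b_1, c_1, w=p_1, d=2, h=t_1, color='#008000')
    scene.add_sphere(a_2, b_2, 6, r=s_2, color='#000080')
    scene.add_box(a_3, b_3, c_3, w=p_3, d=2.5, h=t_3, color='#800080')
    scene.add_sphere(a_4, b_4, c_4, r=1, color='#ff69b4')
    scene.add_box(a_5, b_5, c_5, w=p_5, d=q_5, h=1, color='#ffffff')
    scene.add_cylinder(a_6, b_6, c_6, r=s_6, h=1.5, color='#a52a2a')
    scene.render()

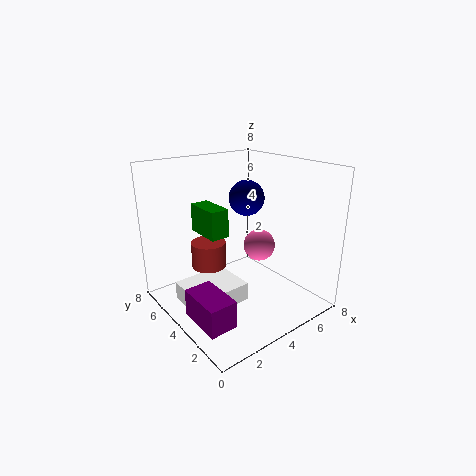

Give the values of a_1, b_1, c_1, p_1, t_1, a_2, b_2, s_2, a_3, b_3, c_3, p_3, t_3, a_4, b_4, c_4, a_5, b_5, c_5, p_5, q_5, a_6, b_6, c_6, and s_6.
a_1 = 2, b_1 = 3.5, c_1 = 4.5, p_1 = 1, t_1 = 1.5, a_2 = 5, b_2 = 4.5, s_2 = 1, a_3 = 0.5, b_3 = 1.5, c_3 = 0.5, p_3 = 1.5, t_3 = 1.5, a_4 = 6.5, b_4 = 5, c_4 = 2.5, a_5 = 0.5, b_5 = 2.5, c_5 = 1, p_5 = 3, q_5 = 2.5, a_6 = 3, b_6 = 5.5, c_6 = 2, s_6 = 1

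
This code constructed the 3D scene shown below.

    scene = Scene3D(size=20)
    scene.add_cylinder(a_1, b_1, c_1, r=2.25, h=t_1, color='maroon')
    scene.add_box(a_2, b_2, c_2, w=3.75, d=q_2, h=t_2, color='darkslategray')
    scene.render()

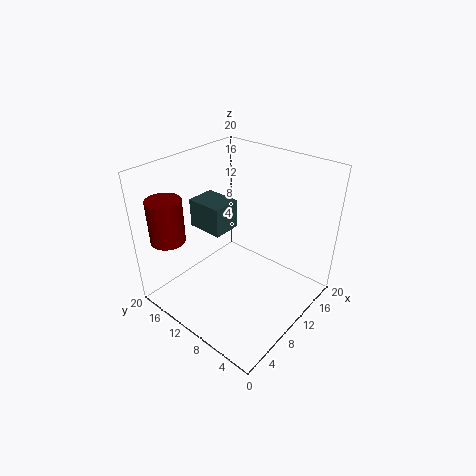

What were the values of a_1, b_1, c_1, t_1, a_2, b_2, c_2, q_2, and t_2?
a_1 = 2.25; b_1 = 15.25; c_1 = 11.25; t_1 = 5.75; a_2 = 5.5; b_2 = 9.5; c_2 = 12.5; q_2 = 4.75; t_2 = 3.75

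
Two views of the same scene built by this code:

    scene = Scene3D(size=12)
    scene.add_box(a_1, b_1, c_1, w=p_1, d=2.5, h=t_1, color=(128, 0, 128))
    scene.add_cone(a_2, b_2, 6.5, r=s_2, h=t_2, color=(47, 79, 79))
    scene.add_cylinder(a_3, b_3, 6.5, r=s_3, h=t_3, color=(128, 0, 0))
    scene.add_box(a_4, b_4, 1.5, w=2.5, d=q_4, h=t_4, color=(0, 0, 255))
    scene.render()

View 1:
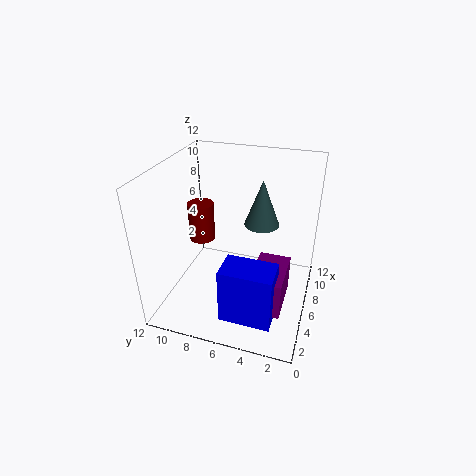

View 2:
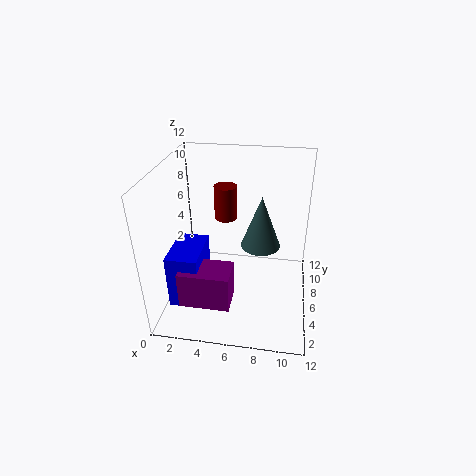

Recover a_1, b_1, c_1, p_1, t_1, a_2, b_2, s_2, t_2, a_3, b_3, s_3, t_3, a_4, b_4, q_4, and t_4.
a_1 = 2, b_1 = 1.5, c_1 = 2, p_1 = 4, t_1 = 3, a_2 = 8, b_2 = 4.5, s_2 = 1.5, t_2 = 4, a_3 = 4.5, b_3 = 8.5, s_3 = 1, t_3 = 3, a_4 = 1, b_4 = 2, q_4 = 4, t_4 = 4.5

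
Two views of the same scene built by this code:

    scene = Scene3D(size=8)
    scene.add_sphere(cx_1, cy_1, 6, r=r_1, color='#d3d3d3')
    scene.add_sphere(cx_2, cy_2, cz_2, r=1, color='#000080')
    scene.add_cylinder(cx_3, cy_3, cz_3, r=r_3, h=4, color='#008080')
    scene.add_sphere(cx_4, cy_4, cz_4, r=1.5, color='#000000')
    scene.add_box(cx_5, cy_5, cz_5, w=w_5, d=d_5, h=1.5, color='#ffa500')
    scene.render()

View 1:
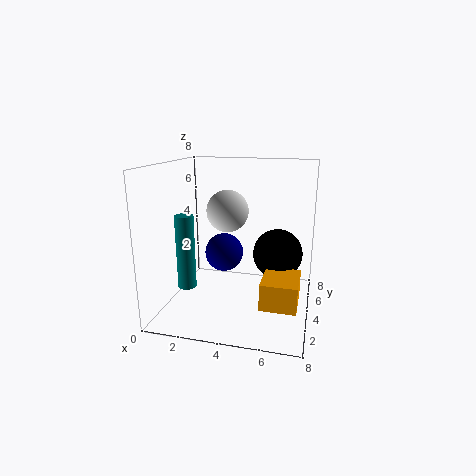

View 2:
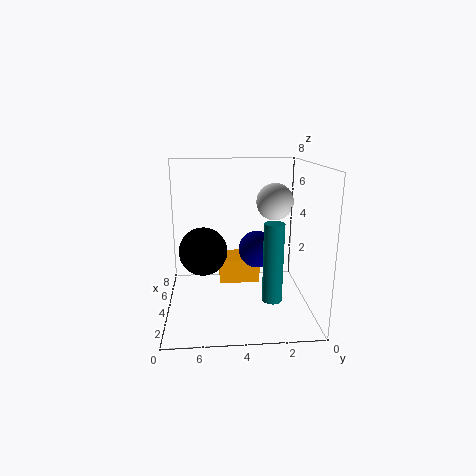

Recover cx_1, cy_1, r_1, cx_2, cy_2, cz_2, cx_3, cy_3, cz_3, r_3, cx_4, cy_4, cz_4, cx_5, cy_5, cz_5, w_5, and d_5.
cx_1 = 4; cy_1 = 2; r_1 = 1; cx_2 = 3.5; cy_2 = 3; cz_2 = 3.5; cx_3 = 1.5; cy_3 = 2.5; cz_3 = 1.5; r_3 = 0.5; cx_4 = 6; cy_4 = 6; cz_4 = 2.5; cx_5 = 5.5; cy_5 = 2.5; cz_5 = 0.5; w_5 = 2; d_5 = 2.5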